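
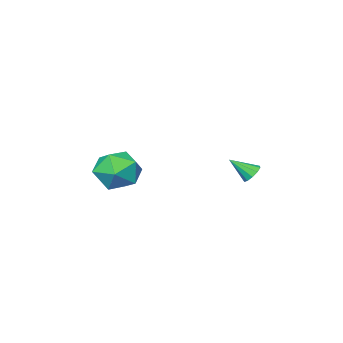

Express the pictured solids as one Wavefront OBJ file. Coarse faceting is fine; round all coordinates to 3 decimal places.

v -2.421 0.966 -0.57
v -2.055 0.911 -0.936
v -1.759 0.314 0.19
v -1.988 1.176 -0.767
v -2.086 1.361 -0.523
v -2.312 1.395 -0.297
v -2.58 1.265 -0.176
v -2.787 1.02 -0.205
v -2.854 0.755 -0.374
v -2.755 0.57 -0.617
v -2.529 0.536 -0.843
v -2.262 0.666 -0.965
v 1.792 -0.838 0.234
v 2.48 -0.369 0.96
v 3.1 -1.931 -0.3
v 3.788 -1.462 0.426
v 2.948 -2.084 0.783
v 2.14 -1.408 1.113
v 3.44 -0.892 -0.453
v 2.632 -0.216 -0.123
v 3.498 -0.402 0.535
v 3.195 -1.139 1.299
v 2.385 -1.161 -0.639
v 2.082 -1.898 0.125
f 2 1 4
f 2 4 3
f 4 1 5
f 4 5 3
f 5 1 6
f 5 6 3
f 6 1 7
f 6 7 3
f 7 1 8
f 7 8 3
f 8 1 9
f 8 9 3
f 9 1 10
f 9 10 3
f 10 1 11
f 10 11 3
f 11 1 12
f 11 12 3
f 12 1 2
f 12 2 3
f 13 24 18
f 13 18 14
f 13 14 20
f 13 20 23
f 13 23 24
f 14 18 22
f 18 24 17
f 24 23 15
f 23 20 19
f 20 14 21
f 16 22 17
f 16 17 15
f 16 15 19
f 16 19 21
f 16 21 22
f 17 22 18
f 15 17 24
f 19 15 23
f 21 19 20
f 22 21 14



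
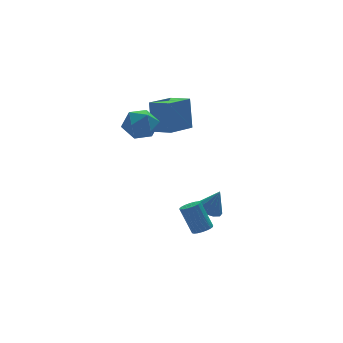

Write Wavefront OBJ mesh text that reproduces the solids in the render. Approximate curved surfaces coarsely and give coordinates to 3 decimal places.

v -0.911 2.885 1.818
v -0.777 3.472 3.547
v 0.609 3.701 1.423
v 0.743 4.288 3.152
v -0.303 1.892 2.108
v -0.169 2.479 3.837
v 1.217 2.708 1.713
v 1.351 3.295 3.442
v -2.851 2.073 3.011
v -2.099 2.709 3.177
v -1.821 0.831 3.103
v -1.069 1.467 3.269
v -1.774 1.335 3.964
v -2.411 2.103 3.907
v -1.509 1.437 2.373
v -2.146 2.205 2.316
v -1.27 2.316 2.783
v -1.434 2.253 3.766
v -2.486 1.287 2.514
v -2.65 1.224 3.497
v 0.208 -0.753 -3.454
v 0.74 -0.592 -3.389
v 0.365 0.074 -1.961
v -0.168 -0.087 -2.026
v 0.637 -0.398 -3.507
v 0.262 0.269 -2.079
v 0.449 -0.274 -3.614
v 0.074 0.392 -2.186
v 0.214 -0.245 -3.69
v -0.162 0.421 -2.262
v -0.023 -0.317 -3.718
v -0.399 0.349 -2.29
v -0.214 -0.475 -3.695
v -0.59 0.191 -2.267
v -0.322 -0.688 -3.624
v -0.698 -0.022 -2.196
v -0.325 -0.914 -3.519
v -0.7 -0.248 -2.091
v -0.222 -1.109 -3.401
v -0.597 -0.442 -1.973
v -0.034 -1.232 -3.294
v -0.409 -0.566 -1.866
v 0.202 -1.261 -3.218
v -0.174 -0.595 -1.79
v 0.439 -1.189 -3.19
v 0.063 -0.523 -1.762
v 0.63 -1.031 -3.213
v 0.254 -0.365 -1.785
v 0.738 -0.818 -3.284
v 0.362 -0.152 -1.856
v 1.768 1.922 -3.959
v 2.4 1.635 -4.269
v 2.312 1.738 -2.681
v 2.457 2.099 -4.226
v 2.251 2.496 -4.081
v 1.861 2.673 -3.89
v 1.435 2.563 -3.725
v 1.137 2.208 -3.649
v 1.08 1.744 -3.691
v 1.286 1.348 -3.836
v 1.676 1.17 -4.027
v 2.102 1.28 -4.193
f 2 4 1
f 5 2 1
f 1 4 3
f 3 5 1
f 2 8 4
f 6 2 5
f 6 8 2
f 4 8 3
f 7 5 3
f 3 8 7
f 7 6 5
f 8 6 7
f 9 20 14
f 9 14 10
f 9 10 16
f 9 16 19
f 9 19 20
f 10 14 18
f 14 20 13
f 20 19 11
f 19 16 15
f 16 10 17
f 12 18 13
f 12 13 11
f 12 11 15
f 12 15 17
f 12 17 18
f 13 18 14
f 11 13 20
f 15 11 19
f 17 15 16
f 18 17 10
f 22 21 25
f 22 25 23
f 23 25 26
f 23 26 24
f 25 21 27
f 25 27 26
f 26 27 28
f 26 28 24
f 27 21 29
f 27 29 28
f 28 29 30
f 28 30 24
f 29 21 31
f 29 31 30
f 30 31 32
f 30 32 24
f 31 21 33
f 31 33 32
f 32 33 34
f 32 34 24
f 33 21 35
f 33 35 34
f 34 35 36
f 34 36 24
f 35 21 37
f 35 37 36
f 36 37 38
f 36 38 24
f 37 21 39
f 37 39 38
f 38 39 40
f 38 40 24
f 39 21 41
f 39 41 40
f 40 41 42
f 40 42 24
f 41 21 43
f 41 43 42
f 42 43 44
f 42 44 24
f 43 21 45
f 43 45 44
f 44 45 46
f 44 46 24
f 45 21 47
f 45 47 46
f 46 47 48
f 46 48 24
f 47 21 49
f 47 49 48
f 48 49 50
f 48 50 24
f 49 21 22
f 49 22 50
f 50 22 23
f 50 23 24
f 52 51 54
f 52 54 53
f 54 51 55
f 54 55 53
f 55 51 56
f 55 56 53
f 56 51 57
f 56 57 53
f 57 51 58
f 57 58 53
f 58 51 59
f 58 59 53
f 59 51 60
f 59 60 53
f 60 51 61
f 60 61 53
f 61 51 62
f 61 62 53
f 62 51 52
f 62 52 53



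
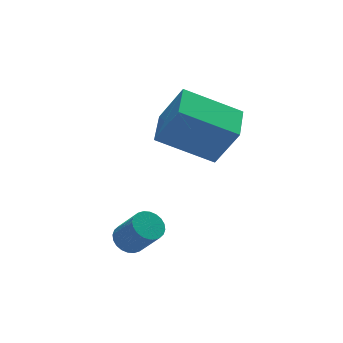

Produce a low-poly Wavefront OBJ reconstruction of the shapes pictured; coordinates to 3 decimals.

v -2.624 -1.586 0.31
v -2.292 -1.913 -0.018
v -1.964 -2.622 1.022
v -2.296 -2.294 1.35
v -2.149 -1.755 0.045
v -1.821 -2.464 1.084
v -2.078 -1.571 0.148
v -1.75 -2.28 1.187
v -2.09 -1.39 0.275
v -1.762 -2.098 1.315
v -2.183 -1.238 0.408
v -1.855 -1.946 1.448
v -2.344 -1.139 0.526
v -2.016 -1.847 1.566
v -2.547 -1.108 0.612
v -2.219 -1.816 1.651
v -2.762 -1.15 0.651
v -2.434 -1.858 1.69
v -2.956 -1.258 0.638
v -2.628 -1.967 1.678
v -3.099 -1.416 0.576
v -2.771 -2.125 1.615
v -3.17 -1.6 0.473
v -2.842 -2.309 1.512
v -3.158 -1.782 0.345
v -2.83 -2.49 1.385
v -3.065 -1.934 0.212
v -2.737 -2.642 1.252
v -2.904 -2.033 0.094
v -2.576 -2.741 1.134
v -2.701 -2.064 0.009
v -2.373 -2.772 1.048
v -2.486 -2.022 -0.03
v -2.158 -2.73 1.009
v -0.881 -0.033 3.346
v -0.321 -0.593 4.828
v -0.094 1.082 3.471
v 0.466 0.521 4.953
v 0.734 -1.061 2.347
v 1.294 -1.622 3.829
v 1.521 0.053 2.472
v 2.081 -0.507 3.954
f 2 1 5
f 2 5 3
f 3 5 6
f 3 6 4
f 5 1 7
f 5 7 6
f 6 7 8
f 6 8 4
f 7 1 9
f 7 9 8
f 8 9 10
f 8 10 4
f 9 1 11
f 9 11 10
f 10 11 12
f 10 12 4
f 11 1 13
f 11 13 12
f 12 13 14
f 12 14 4
f 13 1 15
f 13 15 14
f 14 15 16
f 14 16 4
f 15 1 17
f 15 17 16
f 16 17 18
f 16 18 4
f 17 1 19
f 17 19 18
f 18 19 20
f 18 20 4
f 19 1 21
f 19 21 20
f 20 21 22
f 20 22 4
f 21 1 23
f 21 23 22
f 22 23 24
f 22 24 4
f 23 1 25
f 23 25 24
f 24 25 26
f 24 26 4
f 25 1 27
f 25 27 26
f 26 27 28
f 26 28 4
f 27 1 29
f 27 29 28
f 28 29 30
f 28 30 4
f 29 1 31
f 29 31 30
f 30 31 32
f 30 32 4
f 31 1 33
f 31 33 32
f 32 33 34
f 32 34 4
f 33 1 2
f 33 2 34
f 34 2 3
f 34 3 4
f 36 38 35
f 39 36 35
f 35 38 37
f 37 39 35
f 36 42 38
f 40 36 39
f 40 42 36
f 38 42 37
f 41 39 37
f 37 42 41
f 41 40 39
f 42 40 41



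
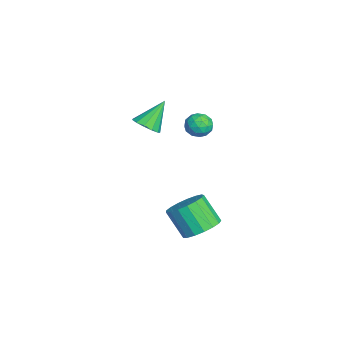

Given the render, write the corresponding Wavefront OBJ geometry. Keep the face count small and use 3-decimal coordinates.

v -1.962 0.789 0.108
v -1.231 1.03 0.284
v -2.598 1.731 1.452
v -1.396 1.328 -0.002
v -1.74 1.455 -0.254
v -2.156 1.37 -0.391
v -2.509 1.101 -0.369
v -2.689 0.732 -0.196
v -2.639 0.382 0.074
v -2.373 0.161 0.355
v -1.977 0.139 0.557
v -1.577 0.323 0.617
v -1.299 0.656 0.515
v -3.138 4.032 -0.291
v -2.533 3.923 -0.75
v -3.527 2.877 -0.53
v -2.922 2.768 -0.989
v -2.821 2.832 -0.231
v -2.581 3.546 -0.083
v -3.479 3.254 -1.197
v -3.239 3.968 -1.049
v -2.744 3.443 -1.31
v -2.337 3.182 -0.713
v -3.723 3.618 -0.567
v -3.316 3.357 0.03
v -2.802 4.079 -0.499
v -3.258 2.721 -0.781
v -3.199 2.759 -0.335
v -2.843 2.695 -0.605
v -2.83 3.857 -0.107
v -2.474 3.794 -0.378
v -2.643 3.152 -0.073
v -3.586 3.006 -0.902
v -3.23 2.943 -1.173
v -3.217 4.105 -0.675
v -2.861 4.041 -0.945
v -3.417 3.648 -1.207
v -2.57 3.733 -1.099
v -2.798 3.054 -1.239
v -3.126 3.339 -1.361
v -2.985 3.759 -1.274
v -2.331 3.58 -0.748
v -2.559 2.901 -0.889
v -2.5 2.938 -0.443
v -2.359 3.358 -0.356
v -2.454 3.297 -1.077
v -3.501 3.899 -0.391
v -3.729 3.22 -0.532
v -3.701 3.442 -0.924
v -3.56 3.862 -0.837
v -3.262 3.746 -0.041
v -3.49 3.067 -0.181
v -3.075 3.041 -0.006
v -2.934 3.461 0.081
v -3.606 3.503 -0.203
v 3.299 3.161 -3.551
v 4.015 2.451 -3.594
v 3.338 1.688 -2.271
v 2.621 2.399 -2.229
v 4.204 2.788 -3.303
v 3.526 2.025 -1.98
v 4.185 3.211 -3.069
v 3.507 2.448 -1.746
v 3.963 3.622 -2.945
v 3.285 2.859 -1.623
v 3.589 3.928 -2.961
v 2.911 3.165 -1.638
v 3.148 4.058 -3.111
v 2.471 3.295 -1.789
v 2.742 3.983 -3.363
v 2.065 3.22 -2.04
v 2.464 3.719 -3.657
v 1.786 2.957 -2.335
v 2.377 3.328 -3.928
v 1.699 2.566 -2.605
v 2.501 2.899 -4.112
v 1.823 2.136 -2.789
v 2.808 2.529 -4.167
v 2.13 1.767 -2.845
v 3.227 2.305 -4.082
v 2.549 1.542 -2.76
v 3.663 2.277 -3.875
v 2.985 1.514 -2.552
f 2 1 4
f 2 4 3
f 4 1 5
f 4 5 3
f 5 1 6
f 5 6 3
f 6 1 7
f 6 7 3
f 7 1 8
f 7 8 3
f 8 1 9
f 8 9 3
f 9 1 10
f 9 10 3
f 10 1 11
f 10 11 3
f 11 1 12
f 11 12 3
f 12 1 13
f 12 13 3
f 13 1 2
f 13 2 3
f 14 51 30
f 51 25 54
f 30 54 19
f 51 54 30
f 14 30 26
f 30 19 31
f 26 31 15
f 30 31 26
f 14 26 35
f 26 15 36
f 35 36 21
f 26 36 35
f 14 35 47
f 35 21 50
f 47 50 24
f 35 50 47
f 14 47 51
f 47 24 55
f 51 55 25
f 47 55 51
f 15 31 42
f 31 19 45
f 42 45 23
f 31 45 42
f 19 54 32
f 54 25 53
f 32 53 18
f 54 53 32
f 25 55 52
f 55 24 48
f 52 48 16
f 55 48 52
f 24 50 49
f 50 21 37
f 49 37 20
f 50 37 49
f 21 36 41
f 36 15 38
f 41 38 22
f 36 38 41
f 17 43 29
f 43 23 44
f 29 44 18
f 43 44 29
f 17 29 27
f 29 18 28
f 27 28 16
f 29 28 27
f 17 27 34
f 27 16 33
f 34 33 20
f 27 33 34
f 17 34 39
f 34 20 40
f 39 40 22
f 34 40 39
f 17 39 43
f 39 22 46
f 43 46 23
f 39 46 43
f 18 44 32
f 44 23 45
f 32 45 19
f 44 45 32
f 16 28 52
f 28 18 53
f 52 53 25
f 28 53 52
f 20 33 49
f 33 16 48
f 49 48 24
f 33 48 49
f 22 40 41
f 40 20 37
f 41 37 21
f 40 37 41
f 23 46 42
f 46 22 38
f 42 38 15
f 46 38 42
f 57 56 60
f 57 60 58
f 58 60 61
f 58 61 59
f 60 56 62
f 60 62 61
f 61 62 63
f 61 63 59
f 62 56 64
f 62 64 63
f 63 64 65
f 63 65 59
f 64 56 66
f 64 66 65
f 65 66 67
f 65 67 59
f 66 56 68
f 66 68 67
f 67 68 69
f 67 69 59
f 68 56 70
f 68 70 69
f 69 70 71
f 69 71 59
f 70 56 72
f 70 72 71
f 71 72 73
f 71 73 59
f 72 56 74
f 72 74 73
f 73 74 75
f 73 75 59
f 74 56 76
f 74 76 75
f 75 76 77
f 75 77 59
f 76 56 78
f 76 78 77
f 77 78 79
f 77 79 59
f 78 56 80
f 78 80 79
f 79 80 81
f 79 81 59
f 80 56 82
f 80 82 81
f 81 82 83
f 81 83 59
f 82 56 57
f 82 57 83
f 83 57 58
f 83 58 59



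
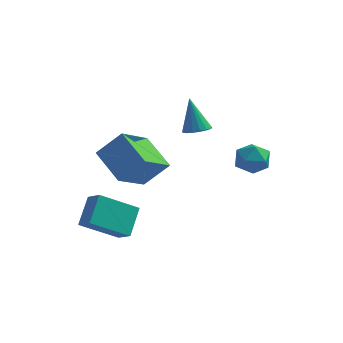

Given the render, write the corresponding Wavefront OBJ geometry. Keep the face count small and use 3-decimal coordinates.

v -2.846 -4.483 -0.4
v -4.07 -3.421 0.427
v -2.214 -2.953 -1.43
v -3.438 -1.891 -0.603
v -1.842 -4.169 0.683
v -3.066 -3.107 1.51
v -1.21 -2.639 -0.347
v -2.434 -1.577 0.48
v -0.58 -0.574 0.676
v 0.021 -0.627 0.859
v -1.02 -0.126 2.244
v -0.003 -0.34 0.771
v -0.158 -0.106 0.66
v -0.41 0.02 0.553
v -0.701 0.01 0.474
v -0.964 -0.133 0.442
v -1.139 -0.378 0.462
v -1.186 -0.668 0.532
v -1.094 -0.936 0.635
v -0.884 -1.121 0.747
v -0.605 -1.181 0.842
v -0.319 -1.102 0.9
v -0.094 -0.902 0.906
v -3.86 -5.148 -2.617
v -3.775 -4.023 -1.644
v -4.487 -4.663 -3.123
v -4.402 -3.538 -2.149
v -2.418 -4.362 -3.651
v -2.333 -3.237 -2.677
v -3.045 -3.877 -4.156
v -2.96 -2.752 -3.183
v 1.282 1.567 -1.105
v 2.102 1.325 -1.282
v 0.798 0.535 -1.938
v 1.618 0.293 -2.115
v 1.29 0.171 -1.315
v 1.589 0.809 -0.801
v 1.311 1.051 -2.419
v 1.61 1.689 -1.905
v 2.12 1.006 -2.094
v 2.106 0.462 -1.412
v 0.794 1.398 -1.808
v 0.78 0.854 -1.126
f 2 4 1
f 5 2 1
f 1 4 3
f 3 5 1
f 2 8 4
f 6 2 5
f 6 8 2
f 4 8 3
f 7 5 3
f 3 8 7
f 7 6 5
f 8 6 7
f 10 9 12
f 10 12 11
f 12 9 13
f 12 13 11
f 13 9 14
f 13 14 11
f 14 9 15
f 14 15 11
f 15 9 16
f 15 16 11
f 16 9 17
f 16 17 11
f 17 9 18
f 17 18 11
f 18 9 19
f 18 19 11
f 19 9 20
f 19 20 11
f 20 9 21
f 20 21 11
f 21 9 22
f 21 22 11
f 22 9 23
f 22 23 11
f 23 9 10
f 23 10 11
f 25 27 24
f 28 25 24
f 24 27 26
f 26 28 24
f 25 31 27
f 29 25 28
f 29 31 25
f 27 31 26
f 30 28 26
f 26 31 30
f 30 29 28
f 31 29 30
f 32 43 37
f 32 37 33
f 32 33 39
f 32 39 42
f 32 42 43
f 33 37 41
f 37 43 36
f 43 42 34
f 42 39 38
f 39 33 40
f 35 41 36
f 35 36 34
f 35 34 38
f 35 38 40
f 35 40 41
f 36 41 37
f 34 36 43
f 38 34 42
f 40 38 39
f 41 40 33



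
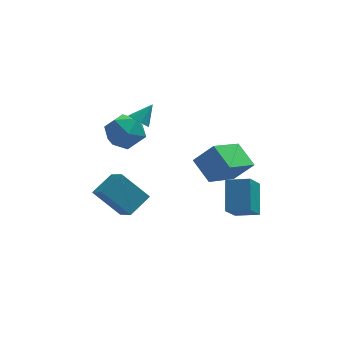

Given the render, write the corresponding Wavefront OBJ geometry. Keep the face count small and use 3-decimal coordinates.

v -4.57 -0.451 -2.218
v -3.567 0.367 -1.585
v -4.982 0.793 -3.171
v -3.98 1.611 -2.538
v -3.26 -1.031 -3.542
v -2.258 -0.213 -2.909
v -3.673 0.213 -4.495
v -2.67 1.031 -3.862
v -3.242 3.487 0.518
v -2.303 3.234 -0.127
v -4.097 1.926 -0.113
v -3.158 1.673 -0.758
v -3.101 1.607 0.405
v -2.573 2.572 0.796
v -3.827 2.588 -1.036
v -3.299 3.553 -0.645
v -2.665 2.678 -1.088
v -2.216 2.072 -0.197
v -4.184 3.088 -0.043
v -3.735 2.482 0.848
v 2.311 -2.411 -2.536
v 2.488 -1.021 -1.343
v 1.17 -2.003 -2.842
v 1.346 -0.613 -1.649
v 2.914 -1.547 -3.631
v 3.09 -0.157 -2.438
v 1.772 -1.139 -3.937
v 1.949 0.251 -2.744
v -2.624 1.471 1.417
v -2.323 1.77 0.979
v -1.896 1.949 2.243
v -2.68 2.017 1.151
v -3.004 1.944 1.479
v -3.106 1.594 1.771
v -2.925 1.172 1.856
v -2.568 0.925 1.684
v -2.244 0.998 1.356
v -2.143 1.348 1.064
v 1.607 -1.616 -0.815
v 0.25 -2.992 0.149
v 0.987 -0.49 -0.082
v -0.371 -1.866 0.882
v 2.551 -1.794 0.258
v 1.193 -3.17 1.222
v 1.93 -0.668 0.991
v 0.573 -2.044 1.955
f 2 4 1
f 5 2 1
f 1 4 3
f 3 5 1
f 2 8 4
f 6 2 5
f 6 8 2
f 4 8 3
f 7 5 3
f 3 8 7
f 7 6 5
f 8 6 7
f 9 20 14
f 9 14 10
f 9 10 16
f 9 16 19
f 9 19 20
f 10 14 18
f 14 20 13
f 20 19 11
f 19 16 15
f 16 10 17
f 12 18 13
f 12 13 11
f 12 11 15
f 12 15 17
f 12 17 18
f 13 18 14
f 11 13 20
f 15 11 19
f 17 15 16
f 18 17 10
f 22 24 21
f 25 22 21
f 21 24 23
f 23 25 21
f 22 28 24
f 26 22 25
f 26 28 22
f 24 28 23
f 27 25 23
f 23 28 27
f 27 26 25
f 28 26 27
f 30 29 32
f 30 32 31
f 32 29 33
f 32 33 31
f 33 29 34
f 33 34 31
f 34 29 35
f 34 35 31
f 35 29 36
f 35 36 31
f 36 29 37
f 36 37 31
f 37 29 38
f 37 38 31
f 38 29 30
f 38 30 31
f 40 42 39
f 43 40 39
f 39 42 41
f 41 43 39
f 40 46 42
f 44 40 43
f 44 46 40
f 42 46 41
f 45 43 41
f 41 46 45
f 45 44 43
f 46 44 45



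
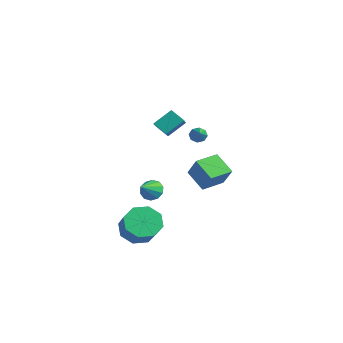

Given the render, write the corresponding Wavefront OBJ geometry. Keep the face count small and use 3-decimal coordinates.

v -2.149 0.103 -2.851
v -1.684 0.573 -2.518
v -1.631 -0.963 -2.069
v -2.071 0.562 -2.276
v -2.488 0.377 -2.253
v -2.776 0.086 -2.458
v -2.824 -0.197 -2.814
v -2.614 -0.366 -3.183
v -2.227 -0.356 -3.426
v -1.809 -0.17 -3.449
v -1.522 0.12 -3.243
v -1.474 0.404 -2.888
v 1.793 -3.248 -3.136
v 2.277 -3.875 -3.886
v 3.55 -4.319 -2.693
v 3.067 -3.692 -1.944
v 2.56 -3.09 -3.895
v 3.833 -3.534 -2.703
v 2.394 -2.398 -3.46
v 3.667 -2.842 -2.268
v 1.876 -2.204 -2.836
v 3.149 -2.647 -1.643
v 1.31 -2.621 -2.387
v 2.583 -3.065 -1.194
v 1.027 -3.406 -2.377
v 2.3 -3.85 -1.185
v 1.193 -4.098 -2.812
v 2.466 -4.542 -1.62
v 1.711 -4.293 -3.437
v 2.984 -4.736 -2.244
v -0.901 -0.555 2.994
v -0.716 0.492 3.842
v -2.069 0.321 2.165
v -1.885 1.369 3.012
v -0.195 -0.189 2.388
v -0.011 0.859 3.235
v -1.364 0.688 1.558
v -1.179 1.735 2.406
v 2.892 -0.165 3.489
v 3.209 0.005 3.142
v 4.488 -1.135 4.471
v 3.173 0.245 3.437
v 2.973 0.245 3.763
v 2.725 0.005 3.928
v 2.575 -0.335 3.836
v 2.611 -0.575 3.541
v 2.811 -0.575 3.215
v 3.059 -0.335 3.049
v -2.367 2.645 -2.21
v -1.486 2.63 -0.946
v -2.488 4.147 -2.108
v -1.607 4.132 -0.844
v -1.093 2.808 -3.096
v -0.212 2.793 -1.832
v -1.214 4.31 -2.994
v -0.333 4.295 -1.73
f 2 1 4
f 2 4 3
f 4 1 5
f 4 5 3
f 5 1 6
f 5 6 3
f 6 1 7
f 6 7 3
f 7 1 8
f 7 8 3
f 8 1 9
f 8 9 3
f 9 1 10
f 9 10 3
f 10 1 11
f 10 11 3
f 11 1 12
f 11 12 3
f 12 1 2
f 12 2 3
f 14 13 17
f 14 17 15
f 15 17 18
f 15 18 16
f 17 13 19
f 17 19 18
f 18 19 20
f 18 20 16
f 19 13 21
f 19 21 20
f 20 21 22
f 20 22 16
f 21 13 23
f 21 23 22
f 22 23 24
f 22 24 16
f 23 13 25
f 23 25 24
f 24 25 26
f 24 26 16
f 25 13 27
f 25 27 26
f 26 27 28
f 26 28 16
f 27 13 29
f 27 29 28
f 28 29 30
f 28 30 16
f 29 13 14
f 29 14 30
f 30 14 15
f 30 15 16
f 32 34 31
f 35 32 31
f 31 34 33
f 33 35 31
f 32 38 34
f 36 32 35
f 36 38 32
f 34 38 33
f 37 35 33
f 33 38 37
f 37 36 35
f 38 36 37
f 40 39 42
f 40 42 41
f 42 39 43
f 42 43 41
f 43 39 44
f 43 44 41
f 44 39 45
f 44 45 41
f 45 39 46
f 45 46 41
f 46 39 47
f 46 47 41
f 47 39 48
f 47 48 41
f 48 39 40
f 48 40 41
f 50 52 49
f 53 50 49
f 49 52 51
f 51 53 49
f 50 56 52
f 54 50 53
f 54 56 50
f 52 56 51
f 55 53 51
f 51 56 55
f 55 54 53
f 56 54 55



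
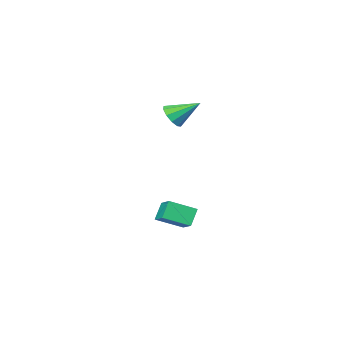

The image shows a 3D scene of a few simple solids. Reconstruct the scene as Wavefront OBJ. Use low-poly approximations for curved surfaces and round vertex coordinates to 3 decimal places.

v -2.328 0.606 -3.103
v -2.025 1.701 -2.559
v -3.55 1.239 -3.698
v -3.247 2.335 -3.155
v -1.753 0.885 -3.985
v -1.45 1.981 -3.442
v -2.975 1.519 -4.581
v -2.672 2.614 -4.037
v -2.969 0.586 2.506
v -2.53 1.195 2.385
v -3.971 1.494 3.434
v -2.855 1.181 2.047
v -3.224 0.94 1.884
v -3.495 0.564 1.959
v -3.565 0.196 2.243
v -3.407 -0.022 2.627
v -3.082 -0.009 2.966
v -2.713 0.233 3.129
v -2.442 0.609 3.054
v -2.372 0.976 2.77
f 2 4 1
f 5 2 1
f 1 4 3
f 3 5 1
f 2 8 4
f 6 2 5
f 6 8 2
f 4 8 3
f 7 5 3
f 3 8 7
f 7 6 5
f 8 6 7
f 10 9 12
f 10 12 11
f 12 9 13
f 12 13 11
f 13 9 14
f 13 14 11
f 14 9 15
f 14 15 11
f 15 9 16
f 15 16 11
f 16 9 17
f 16 17 11
f 17 9 18
f 17 18 11
f 18 9 19
f 18 19 11
f 19 9 20
f 19 20 11
f 20 9 10
f 20 10 11



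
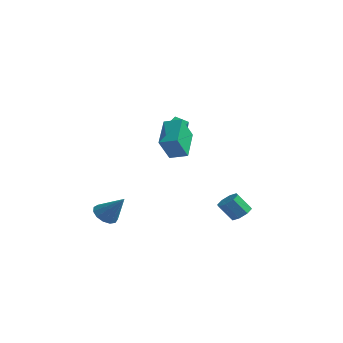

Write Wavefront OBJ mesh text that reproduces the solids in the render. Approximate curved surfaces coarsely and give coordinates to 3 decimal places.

v -3.131 -4.024 -2.58
v -2.523 -3.894 -3.115
v -1.969 -3.776 -1.2
v -2.712 -3.481 -3.03
v -3.035 -3.241 -2.802
v -3.387 -3.249 -2.503
v -3.658 -3.504 -2.229
v -3.762 -3.923 -2.066
v -3.665 -4.375 -2.066
v -3.399 -4.716 -2.229
v -3.047 -4.837 -2.503
v -2.722 -4.7 -2.802
v -2.527 -4.348 -3.03
v 1.275 -3.878 2.682
v 1.253 -4.746 4.026
v 0.424 -2.416 3.612
v 0.403 -3.284 4.956
v 2.217 -3.496 2.944
v 2.196 -4.364 4.288
v 1.367 -2.034 3.874
v 1.345 -2.902 5.218
v 1.204 2.591 -3.548
v 1.745 2.835 -3.106
v 1.096 2.393 -2.069
v 0.556 2.149 -2.512
v 1.343 3.224 -3.191
v 0.694 2.782 -2.155
v 0.859 3.243 -3.486
v 0.211 2.801 -2.45
v 0.578 2.879 -3.817
v -0.071 2.437 -2.781
v 0.664 2.347 -3.991
v 0.015 1.905 -2.954
v 1.066 1.958 -3.905
v 0.417 1.516 -2.869
v 1.549 1.939 -3.61
v 0.901 1.497 -2.574
v 1.831 2.303 -3.279
v 1.182 1.861 -2.243
v -0.876 -2.028 2.627
v -0.967 -0.846 3.206
v -0.099 -1.83 2.343
v -0.19 -0.647 2.923
v -0.15 -2.713 4.137
v -0.241 -1.53 4.717
v 0.627 -2.514 3.854
v 0.536 -1.332 4.433
f 2 1 4
f 2 4 3
f 4 1 5
f 4 5 3
f 5 1 6
f 5 6 3
f 6 1 7
f 6 7 3
f 7 1 8
f 7 8 3
f 8 1 9
f 8 9 3
f 9 1 10
f 9 10 3
f 10 1 11
f 10 11 3
f 11 1 12
f 11 12 3
f 12 1 13
f 12 13 3
f 13 1 2
f 13 2 3
f 15 17 14
f 18 15 14
f 14 17 16
f 16 18 14
f 15 21 17
f 19 15 18
f 19 21 15
f 17 21 16
f 20 18 16
f 16 21 20
f 20 19 18
f 21 19 20
f 23 22 26
f 23 26 24
f 24 26 27
f 24 27 25
f 26 22 28
f 26 28 27
f 27 28 29
f 27 29 25
f 28 22 30
f 28 30 29
f 29 30 31
f 29 31 25
f 30 22 32
f 30 32 31
f 31 32 33
f 31 33 25
f 32 22 34
f 32 34 33
f 33 34 35
f 33 35 25
f 34 22 36
f 34 36 35
f 35 36 37
f 35 37 25
f 36 22 38
f 36 38 37
f 37 38 39
f 37 39 25
f 38 22 23
f 38 23 39
f 39 23 24
f 39 24 25
f 41 43 40
f 44 41 40
f 40 43 42
f 42 44 40
f 41 47 43
f 45 41 44
f 45 47 41
f 43 47 42
f 46 44 42
f 42 47 46
f 46 45 44
f 47 45 46



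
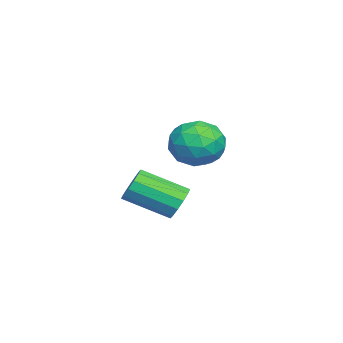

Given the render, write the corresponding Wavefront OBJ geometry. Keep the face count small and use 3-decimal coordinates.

v 2.402 0.634 -2.367
v 2.932 0.521 -2.646
v 3.008 -0.887 -1.933
v 2.478 -0.774 -1.653
v 3.01 0.675 -2.349
v 3.086 -0.732 -1.636
v 2.895 0.817 -2.058
v 2.971 -0.591 -1.345
v 2.624 0.9 -1.865
v 2.7 -0.508 -1.151
v 2.282 0.899 -1.831
v 2.358 -0.509 -1.117
v 1.978 0.814 -1.967
v 2.054 -0.594 -1.254
v 1.809 0.671 -2.23
v 1.885 -0.737 -1.517
v 1.828 0.517 -2.537
v 1.904 -0.891 -1.823
v 2.03 0.4 -2.789
v 2.105 -1.008 -2.076
v 2.349 0.357 -2.908
v 2.425 -1.051 -2.194
v 2.686 0.402 -2.854
v 2.762 -1.006 -2.141
v -0.74 1.287 -1.632
v -0.143 0.888 -1
v -1.817 0.232 -1.28
v -1.22 -0.167 -0.648
v -1.588 0.7 -0.478
v -0.922 1.352 -0.695
v -1.038 -0.232 -1.585
v -0.372 0.42 -1.802
v -0.327 -0.051 -0.971
v -0.667 0.525 -0.286
v -1.293 0.595 -1.994
v -1.633 1.171 -1.309
v -0.347 1.18 -1.347
v -1.613 -0.06 -0.933
v -1.83 0.45 -0.833
v -1.479 0.215 -0.461
v -0.805 1.453 -1.168
v -0.454 1.218 -0.796
v -1.303 1.108 -0.489
v -1.506 -0.098 -1.484
v -1.155 -0.333 -1.112
v -0.481 0.905 -1.819
v -0.13 0.67 -1.447
v -0.657 0.012 -1.791
v -0.104 0.394 -0.958
v -0.737 -0.226 -0.751
v -0.63 -0.264 -1.302
v -0.239 0.119 -1.43
v -0.304 0.732 -0.556
v -0.937 0.112 -0.349
v -1.153 0.622 -0.249
v -0.762 1.005 -0.377
v -0.412 0.181 -0.539
v -1.023 1.008 -1.931
v -1.656 0.388 -1.724
v -1.198 0.115 -1.903
v -0.807 0.498 -2.031
v -1.223 1.346 -1.529
v -1.856 0.726 -1.322
v -1.721 1.001 -0.85
v -1.33 1.384 -0.978
v -1.548 0.939 -1.741
f 2 1 5
f 2 5 3
f 3 5 6
f 3 6 4
f 5 1 7
f 5 7 6
f 6 7 8
f 6 8 4
f 7 1 9
f 7 9 8
f 8 9 10
f 8 10 4
f 9 1 11
f 9 11 10
f 10 11 12
f 10 12 4
f 11 1 13
f 11 13 12
f 12 13 14
f 12 14 4
f 13 1 15
f 13 15 14
f 14 15 16
f 14 16 4
f 15 1 17
f 15 17 16
f 16 17 18
f 16 18 4
f 17 1 19
f 17 19 18
f 18 19 20
f 18 20 4
f 19 1 21
f 19 21 20
f 20 21 22
f 20 22 4
f 21 1 23
f 21 23 22
f 22 23 24
f 22 24 4
f 23 1 2
f 23 2 24
f 24 2 3
f 24 3 4
f 25 62 41
f 62 36 65
f 41 65 30
f 62 65 41
f 25 41 37
f 41 30 42
f 37 42 26
f 41 42 37
f 25 37 46
f 37 26 47
f 46 47 32
f 37 47 46
f 25 46 58
f 46 32 61
f 58 61 35
f 46 61 58
f 25 58 62
f 58 35 66
f 62 66 36
f 58 66 62
f 26 42 53
f 42 30 56
f 53 56 34
f 42 56 53
f 30 65 43
f 65 36 64
f 43 64 29
f 65 64 43
f 36 66 63
f 66 35 59
f 63 59 27
f 66 59 63
f 35 61 60
f 61 32 48
f 60 48 31
f 61 48 60
f 32 47 52
f 47 26 49
f 52 49 33
f 47 49 52
f 28 54 40
f 54 34 55
f 40 55 29
f 54 55 40
f 28 40 38
f 40 29 39
f 38 39 27
f 40 39 38
f 28 38 45
f 38 27 44
f 45 44 31
f 38 44 45
f 28 45 50
f 45 31 51
f 50 51 33
f 45 51 50
f 28 50 54
f 50 33 57
f 54 57 34
f 50 57 54
f 29 55 43
f 55 34 56
f 43 56 30
f 55 56 43
f 27 39 63
f 39 29 64
f 63 64 36
f 39 64 63
f 31 44 60
f 44 27 59
f 60 59 35
f 44 59 60
f 33 51 52
f 51 31 48
f 52 48 32
f 51 48 52
f 34 57 53
f 57 33 49
f 53 49 26
f 57 49 53



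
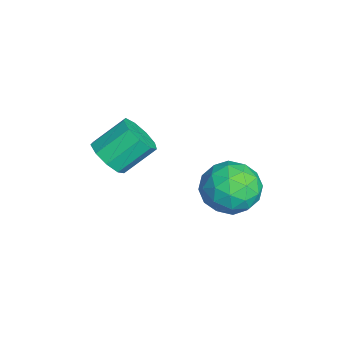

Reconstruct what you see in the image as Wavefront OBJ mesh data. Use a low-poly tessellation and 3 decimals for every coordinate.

v 0.155 -2.209 1.084
v 0.541 -2.592 1.671
v 0.252 -1.513 2.563
v -0.135 -1.131 1.976
v 0.889 -2.271 1.396
v 0.599 -1.192 2.289
v 0.893 -1.921 0.975
v 0.604 -0.842 1.867
v 0.552 -1.707 0.605
v 0.262 -0.628 1.497
v 0.025 -1.727 0.459
v -0.265 -0.648 1.351
v -0.441 -1.973 0.605
v -0.731 -0.895 1.498
v -0.629 -2.33 0.975
v -0.918 -1.251 1.868
v -0.449 -2.63 1.396
v -0.739 -1.551 2.289
v 0.013 -2.734 1.671
v -0.277 -1.655 2.564
v 1.149 2.157 0.092
v 2.205 2.079 -0.081
v 1.295 1.101 1.461
v 2.351 1.023 1.288
v 1.93 1.95 1.627
v 1.84 2.602 0.781
v 1.66 0.578 0.599
v 1.57 1.23 -0.247
v 2.52 1.103 0.232
v 2.687 1.951 0.868
v 0.813 1.229 0.512
v 0.98 2.077 1.148
v 1.664 2.21 -0.115
v 1.836 0.97 1.495
v 1.589 1.514 1.694
v 2.209 1.468 1.593
v 1.45 2.518 0.392
v 2.07 2.472 0.29
v 1.909 2.396 1.294
v 1.43 0.708 1.09
v 2.05 0.662 0.988
v 1.291 1.712 -0.213
v 1.911 1.666 -0.314
v 1.591 0.784 0.086
v 2.47 1.591 -0.032
v 2.556 0.97 0.773
v 2.15 0.709 0.368
v 2.097 1.092 -0.13
v 2.568 2.089 0.341
v 2.654 1.469 1.146
v 2.407 2.013 1.345
v 2.354 2.397 0.848
v 2.754 1.516 0.525
v 0.846 1.711 0.234
v 0.932 1.091 1.039
v 1.146 0.783 0.532
v 1.093 1.167 0.035
v 0.944 2.21 0.607
v 1.03 1.589 1.412
v 1.403 2.088 1.51
v 1.35 2.471 1.012
v 0.746 1.664 0.855
f 2 1 5
f 2 5 3
f 3 5 6
f 3 6 4
f 5 1 7
f 5 7 6
f 6 7 8
f 6 8 4
f 7 1 9
f 7 9 8
f 8 9 10
f 8 10 4
f 9 1 11
f 9 11 10
f 10 11 12
f 10 12 4
f 11 1 13
f 11 13 12
f 12 13 14
f 12 14 4
f 13 1 15
f 13 15 14
f 14 15 16
f 14 16 4
f 15 1 17
f 15 17 16
f 16 17 18
f 16 18 4
f 17 1 19
f 17 19 18
f 18 19 20
f 18 20 4
f 19 1 2
f 19 2 20
f 20 2 3
f 20 3 4
f 21 58 37
f 58 32 61
f 37 61 26
f 58 61 37
f 21 37 33
f 37 26 38
f 33 38 22
f 37 38 33
f 21 33 42
f 33 22 43
f 42 43 28
f 33 43 42
f 21 42 54
f 42 28 57
f 54 57 31
f 42 57 54
f 21 54 58
f 54 31 62
f 58 62 32
f 54 62 58
f 22 38 49
f 38 26 52
f 49 52 30
f 38 52 49
f 26 61 39
f 61 32 60
f 39 60 25
f 61 60 39
f 32 62 59
f 62 31 55
f 59 55 23
f 62 55 59
f 31 57 56
f 57 28 44
f 56 44 27
f 57 44 56
f 28 43 48
f 43 22 45
f 48 45 29
f 43 45 48
f 24 50 36
f 50 30 51
f 36 51 25
f 50 51 36
f 24 36 34
f 36 25 35
f 34 35 23
f 36 35 34
f 24 34 41
f 34 23 40
f 41 40 27
f 34 40 41
f 24 41 46
f 41 27 47
f 46 47 29
f 41 47 46
f 24 46 50
f 46 29 53
f 50 53 30
f 46 53 50
f 25 51 39
f 51 30 52
f 39 52 26
f 51 52 39
f 23 35 59
f 35 25 60
f 59 60 32
f 35 60 59
f 27 40 56
f 40 23 55
f 56 55 31
f 40 55 56
f 29 47 48
f 47 27 44
f 48 44 28
f 47 44 48
f 30 53 49
f 53 29 45
f 49 45 22
f 53 45 49



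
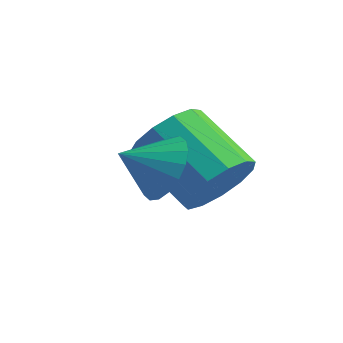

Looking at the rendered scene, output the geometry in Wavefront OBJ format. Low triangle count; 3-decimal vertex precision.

v -0.31 0.269 -0.65
v 0.288 -0.466 -0.858
v -1.05 -0.509 -0.03
v 0.445 -0.318 -0.484
v 0.452 -0.053 -0.144
v 0.309 0.276 0.097
v 0.043 0.603 0.189
v -0.293 0.864 0.116
v -0.632 1.007 -0.11
v -0.908 1.004 -0.442
v -1.065 0.855 -0.816
v -1.072 0.59 -1.157
v -0.929 0.262 -1.397
v -0.662 -0.065 -1.49
v -0.327 -0.326 -1.416
v 0.013 -0.469 -1.191
v 0.104 1.979 -1.954
v 0.558 1.601 -1.05
v -1.209 1.984 -0.002
v -1.664 2.361 -0.906
v 0.678 2.198 -1.066
v -1.09 2.58 -0.018
v 0.615 2.725 -1.364
v -1.152 3.107 -0.316
v 0.39 3.015 -1.849
v -1.377 3.397 -0.801
v 0.074 2.976 -2.368
v -1.693 3.358 -1.32
v -0.233 2.621 -2.755
v -2 3.003 -1.707
v -0.432 2.061 -2.888
v -2.2 2.444 -1.84
v -0.462 1.476 -2.724
v -2.229 1.858 -1.676
v -0.312 1.05 -2.316
v -2.079 1.432 -1.268
v -0.03 0.919 -1.793
v -1.797 1.302 -0.745
v 0.294 1.125 -1.321
v -1.473 1.507 -0.273
f 2 1 4
f 2 4 3
f 4 1 5
f 4 5 3
f 5 1 6
f 5 6 3
f 6 1 7
f 6 7 3
f 7 1 8
f 7 8 3
f 8 1 9
f 8 9 3
f 9 1 10
f 9 10 3
f 10 1 11
f 10 11 3
f 11 1 12
f 11 12 3
f 12 1 13
f 12 13 3
f 13 1 14
f 13 14 3
f 14 1 15
f 14 15 3
f 15 1 16
f 15 16 3
f 16 1 2
f 16 2 3
f 18 17 21
f 18 21 19
f 19 21 22
f 19 22 20
f 21 17 23
f 21 23 22
f 22 23 24
f 22 24 20
f 23 17 25
f 23 25 24
f 24 25 26
f 24 26 20
f 25 17 27
f 25 27 26
f 26 27 28
f 26 28 20
f 27 17 29
f 27 29 28
f 28 29 30
f 28 30 20
f 29 17 31
f 29 31 30
f 30 31 32
f 30 32 20
f 31 17 33
f 31 33 32
f 32 33 34
f 32 34 20
f 33 17 35
f 33 35 34
f 34 35 36
f 34 36 20
f 35 17 37
f 35 37 36
f 36 37 38
f 36 38 20
f 37 17 39
f 37 39 38
f 38 39 40
f 38 40 20
f 39 17 18
f 39 18 40
f 40 18 19
f 40 19 20



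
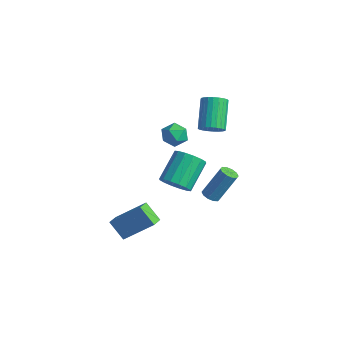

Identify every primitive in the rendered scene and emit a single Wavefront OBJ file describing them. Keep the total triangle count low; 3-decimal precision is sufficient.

v 0.304 2.086 -1.22
v 0.79 1.875 -1.236
v 1.222 2.743 0.444
v 0.736 2.954 0.46
v 0.8 2.164 -1.388
v 1.233 3.033 0.292
v 0.621 2.424 -1.477
v 1.054 3.293 0.203
v 0.321 2.554 -1.467
v 0.753 3.423 0.213
v 0.014 2.506 -1.363
v 0.446 3.375 0.317
v -0.182 2.297 -1.204
v 0.25 3.165 0.476
v -0.193 2.007 -1.052
v 0.24 2.876 0.628
v -0.014 1.747 -0.963
v 0.419 2.616 0.717
v 0.287 1.617 -0.973
v 0.719 2.486 0.707
v 0.594 1.665 -1.077
v 1.026 2.534 0.603
v -1.101 3.26 2.598
v -0.75 2.906 3.118
v -1.749 3.886 4.461
v -2.099 4.24 3.942
v -0.582 3.128 3.08
v -1.581 4.108 4.423
v -0.493 3.37 2.969
v -1.492 4.351 4.312
v -0.497 3.596 2.802
v -1.496 4.576 4.145
v -0.593 3.77 2.603
v -1.592 4.751 3.947
v -0.766 3.867 2.404
v -1.765 4.847 3.747
v -0.99 3.871 2.235
v -1.989 4.852 3.578
v -1.23 3.782 2.12
v -2.229 4.763 3.464
v -1.451 3.614 2.079
v -2.45 4.594 3.422
v -1.619 3.392 2.117
v -2.618 4.372 3.46
v -1.708 3.149 2.228
v -2.707 4.13 3.571
v -1.704 2.924 2.395
v -2.703 3.904 3.738
v -1.608 2.749 2.593
v -2.607 3.73 3.937
v -1.435 2.653 2.793
v -2.434 3.633 4.136
v -1.211 2.648 2.962
v -2.21 3.629 4.305
v -0.971 2.737 3.076
v -1.97 3.718 4.42
v -0.41 0.328 0.031
v 0.417 0.678 -0.02
v -0.103 2.083 1.197
v -0.93 1.732 1.249
v 0.177 0.885 -0.361
v -0.343 2.29 0.856
v -0.22 0.943 -0.597
v -0.74 2.348 0.62
v -0.669 0.836 -0.665
v -1.189 2.24 0.552
v -1.048 0.592 -0.546
v -1.568 1.997 0.671
v -1.256 0.278 -0.273
v -1.776 1.682 0.945
v -1.237 -0.023 0.083
v -1.757 1.382 1.3
v -0.997 -0.23 0.424
v -1.517 1.175 1.641
v -0.6 -0.288 0.66
v -1.12 1.117 1.877
v -0.151 -0.18 0.728
v -0.671 1.224 1.945
v 0.228 0.063 0.609
v -0.292 1.468 1.826
v 0.436 0.378 0.335
v -0.084 1.782 1.553
v -0.624 -3.654 -1.04
v 0.505 -2.579 0.291
v -1.019 -2.979 -1.251
v 0.11 -1.904 0.08
v 0.23 -3.436 -1.94
v 1.359 -2.361 -0.609
v -0.165 -2.761 -2.151
v 0.964 -1.686 -0.82
v -1.497 1.89 3.031
v -1.026 1.403 3.433
v -1.974 0.897 2.387
v -1.503 0.41 2.789
v -2.1 0.772 3.155
v -1.805 1.386 3.553
v -1.195 0.914 2.267
v -0.9 1.528 2.665
v -0.839 0.799 2.961
v -1.398 0.712 3.51
v -1.602 1.588 2.31
v -2.161 1.501 2.859
f 2 1 5
f 2 5 3
f 3 5 6
f 3 6 4
f 5 1 7
f 5 7 6
f 6 7 8
f 6 8 4
f 7 1 9
f 7 9 8
f 8 9 10
f 8 10 4
f 9 1 11
f 9 11 10
f 10 11 12
f 10 12 4
f 11 1 13
f 11 13 12
f 12 13 14
f 12 14 4
f 13 1 15
f 13 15 14
f 14 15 16
f 14 16 4
f 15 1 17
f 15 17 16
f 16 17 18
f 16 18 4
f 17 1 19
f 17 19 18
f 18 19 20
f 18 20 4
f 19 1 21
f 19 21 20
f 20 21 22
f 20 22 4
f 21 1 2
f 21 2 22
f 22 2 3
f 22 3 4
f 24 23 27
f 24 27 25
f 25 27 28
f 25 28 26
f 27 23 29
f 27 29 28
f 28 29 30
f 28 30 26
f 29 23 31
f 29 31 30
f 30 31 32
f 30 32 26
f 31 23 33
f 31 33 32
f 32 33 34
f 32 34 26
f 33 23 35
f 33 35 34
f 34 35 36
f 34 36 26
f 35 23 37
f 35 37 36
f 36 37 38
f 36 38 26
f 37 23 39
f 37 39 38
f 38 39 40
f 38 40 26
f 39 23 41
f 39 41 40
f 40 41 42
f 40 42 26
f 41 23 43
f 41 43 42
f 42 43 44
f 42 44 26
f 43 23 45
f 43 45 44
f 44 45 46
f 44 46 26
f 45 23 47
f 45 47 46
f 46 47 48
f 46 48 26
f 47 23 49
f 47 49 48
f 48 49 50
f 48 50 26
f 49 23 51
f 49 51 50
f 50 51 52
f 50 52 26
f 51 23 53
f 51 53 52
f 52 53 54
f 52 54 26
f 53 23 55
f 53 55 54
f 54 55 56
f 54 56 26
f 55 23 24
f 55 24 56
f 56 24 25
f 56 25 26
f 58 57 61
f 58 61 59
f 59 61 62
f 59 62 60
f 61 57 63
f 61 63 62
f 62 63 64
f 62 64 60
f 63 57 65
f 63 65 64
f 64 65 66
f 64 66 60
f 65 57 67
f 65 67 66
f 66 67 68
f 66 68 60
f 67 57 69
f 67 69 68
f 68 69 70
f 68 70 60
f 69 57 71
f 69 71 70
f 70 71 72
f 70 72 60
f 71 57 73
f 71 73 72
f 72 73 74
f 72 74 60
f 73 57 75
f 73 75 74
f 74 75 76
f 74 76 60
f 75 57 77
f 75 77 76
f 76 77 78
f 76 78 60
f 77 57 79
f 77 79 78
f 78 79 80
f 78 80 60
f 79 57 81
f 79 81 80
f 80 81 82
f 80 82 60
f 81 57 58
f 81 58 82
f 82 58 59
f 82 59 60
f 84 86 83
f 87 84 83
f 83 86 85
f 85 87 83
f 84 90 86
f 88 84 87
f 88 90 84
f 86 90 85
f 89 87 85
f 85 90 89
f 89 88 87
f 90 88 89
f 91 102 96
f 91 96 92
f 91 92 98
f 91 98 101
f 91 101 102
f 92 96 100
f 96 102 95
f 102 101 93
f 101 98 97
f 98 92 99
f 94 100 95
f 94 95 93
f 94 93 97
f 94 97 99
f 94 99 100
f 95 100 96
f 93 95 102
f 97 93 101
f 99 97 98
f 100 99 92



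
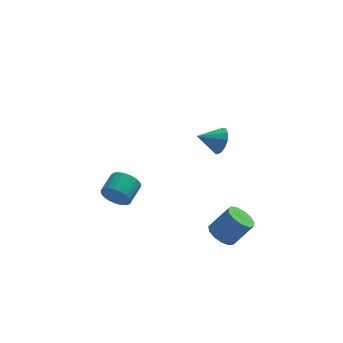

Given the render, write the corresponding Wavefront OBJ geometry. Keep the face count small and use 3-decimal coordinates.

v -2.828 3.297 -3.907
v -2.31 3.255 -4.58
v -1.714 4.28 -4.186
v -2.232 4.323 -3.513
v -2.574 3.455 -4.703
v -1.978 4.481 -4.309
v -2.882 3.628 -4.688
v -2.286 4.654 -4.294
v -3.18 3.744 -4.538
v -2.584 4.77 -4.144
v -3.418 3.783 -4.28
v -2.822 4.809 -3.885
v -3.553 3.738 -3.956
v -2.957 4.763 -3.562
v -3.564 3.616 -3.625
v -2.967 4.642 -3.23
v -3.447 3.439 -3.342
v -2.851 4.465 -2.948
v -3.223 3.238 -3.157
v -2.627 4.264 -2.762
v -2.931 3.047 -3.101
v -2.334 4.073 -2.707
v -2.621 2.899 -3.185
v -2.025 3.925 -2.791
v -2.347 2.82 -3.394
v -1.751 3.846 -3
v -2.156 2.824 -3.691
v -1.56 3.849 -3.297
v -2.081 2.909 -4.026
v -1.485 3.935 -3.632
v -2.136 3.061 -4.34
v -1.54 4.087 -3.946
v 2.166 -0.234 -4.28
v 2.817 -0.27 -4.778
v 3.784 -0.202 -3.517
v 3.134 -0.166 -3.02
v 2.718 0.179 -4.725
v 3.685 0.246 -3.465
v 2.443 0.496 -4.532
v 3.411 0.563 -3.272
v 2.081 0.581 -4.258
v 3.048 0.649 -2.998
v 1.746 0.408 -3.992
v 2.713 0.476 -2.731
v 1.544 0.031 -3.817
v 2.511 0.099 -2.556
v 1.54 -0.43 -3.789
v 2.507 -0.362 -2.529
v 1.735 -0.829 -3.917
v 2.702 -0.761 -2.657
v 2.067 -1.039 -4.16
v 3.034 -0.971 -2.9
v 2.43 -0.993 -4.442
v 3.397 -0.926 -3.182
v 2.71 -0.706 -4.672
v 3.677 -0.639 -3.412
v 2.035 -0.205 2.809
v 2.33 0.066 3.49
v 0.905 -0.335 3.351
v 2.183 0.421 3.267
v 1.988 0.578 2.899
v 1.809 0.486 2.502
v 1.701 0.175 2.203
v 1.699 -0.257 2.096
v 1.804 -0.673 2.216
v 1.983 -0.94 2.524
v 2.178 -0.974 2.923
v 2.327 -0.764 3.285
v 2.384 -0.376 3.497
f 2 1 5
f 2 5 3
f 3 5 6
f 3 6 4
f 5 1 7
f 5 7 6
f 6 7 8
f 6 8 4
f 7 1 9
f 7 9 8
f 8 9 10
f 8 10 4
f 9 1 11
f 9 11 10
f 10 11 12
f 10 12 4
f 11 1 13
f 11 13 12
f 12 13 14
f 12 14 4
f 13 1 15
f 13 15 14
f 14 15 16
f 14 16 4
f 15 1 17
f 15 17 16
f 16 17 18
f 16 18 4
f 17 1 19
f 17 19 18
f 18 19 20
f 18 20 4
f 19 1 21
f 19 21 20
f 20 21 22
f 20 22 4
f 21 1 23
f 21 23 22
f 22 23 24
f 22 24 4
f 23 1 25
f 23 25 24
f 24 25 26
f 24 26 4
f 25 1 27
f 25 27 26
f 26 27 28
f 26 28 4
f 27 1 29
f 27 29 28
f 28 29 30
f 28 30 4
f 29 1 31
f 29 31 30
f 30 31 32
f 30 32 4
f 31 1 2
f 31 2 32
f 32 2 3
f 32 3 4
f 34 33 37
f 34 37 35
f 35 37 38
f 35 38 36
f 37 33 39
f 37 39 38
f 38 39 40
f 38 40 36
f 39 33 41
f 39 41 40
f 40 41 42
f 40 42 36
f 41 33 43
f 41 43 42
f 42 43 44
f 42 44 36
f 43 33 45
f 43 45 44
f 44 45 46
f 44 46 36
f 45 33 47
f 45 47 46
f 46 47 48
f 46 48 36
f 47 33 49
f 47 49 48
f 48 49 50
f 48 50 36
f 49 33 51
f 49 51 50
f 50 51 52
f 50 52 36
f 51 33 53
f 51 53 52
f 52 53 54
f 52 54 36
f 53 33 55
f 53 55 54
f 54 55 56
f 54 56 36
f 55 33 34
f 55 34 56
f 56 34 35
f 56 35 36
f 58 57 60
f 58 60 59
f 60 57 61
f 60 61 59
f 61 57 62
f 61 62 59
f 62 57 63
f 62 63 59
f 63 57 64
f 63 64 59
f 64 57 65
f 64 65 59
f 65 57 66
f 65 66 59
f 66 57 67
f 66 67 59
f 67 57 68
f 67 68 59
f 68 57 69
f 68 69 59
f 69 57 58
f 69 58 59



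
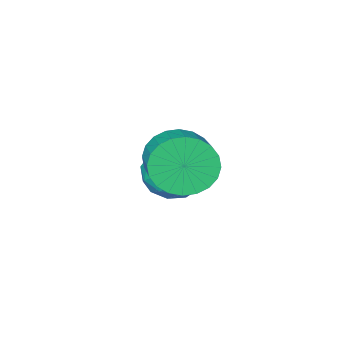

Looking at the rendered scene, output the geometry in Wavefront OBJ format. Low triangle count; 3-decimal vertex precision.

v -1.635 0.61 -1.437
v -1.079 0.703 -2.263
v -0.189 2.443 -1.469
v -0.745 2.35 -0.643
v -1.395 0.909 -2.361
v -0.506 2.65 -1.566
v -1.748 1.07 -2.318
v -0.859 2.81 -1.523
v -2.084 1.16 -2.141
v -1.195 2.901 -1.346
v -2.351 1.167 -1.857
v -1.462 2.908 -1.062
v -2.509 1.089 -1.509
v -1.62 2.83 -0.714
v -2.534 0.938 -1.15
v -1.645 2.679 -0.355
v -2.422 0.737 -0.835
v -1.533 2.478 -0.04
v -2.191 0.517 -0.611
v -1.301 2.257 0.183
v -1.874 0.31 -0.514
v -0.985 2.051 0.281
v -1.521 0.15 -0.557
v -0.632 1.89 0.238
v -1.185 0.059 -0.734
v -0.296 1.8 0.061
v -0.918 0.052 -1.018
v -0.029 1.793 -0.223
v -0.76 0.13 -1.366
v 0.129 1.871 -0.571
v -0.735 0.281 -1.725
v 0.154 2.022 -0.93
v -0.847 0.482 -2.04
v 0.042 2.223 -1.245
v -2.425 -0.206 -3.774
v -1.836 0.009 -2.943
v -2.944 -1.629 -3.037
v -2.355 -1.414 -2.206
v -3.194 -0.834 -2.413
v -2.874 0.045 -2.869
v -1.906 -1.665 -3.111
v -1.586 -0.786 -3.567
v -1.515 -0.892 -2.534
v -2.311 -0.379 -2.102
v -2.469 -1.241 -3.878
v -3.265 -0.728 -3.446
v -2.085 0.026 -3.423
v -2.695 -1.646 -2.557
v -3.188 -1.306 -2.679
v -2.842 -1.179 -2.19
v -2.695 0.047 -3.38
v -2.349 0.174 -2.891
v -3.147 -0.321 -2.58
v -2.431 -1.794 -3.089
v -2.085 -1.667 -2.6
v -1.938 -0.441 -3.79
v -1.592 -0.314 -3.301
v -1.633 -1.299 -3.4
v -1.55 -0.377 -2.694
v -1.855 -1.213 -2.261
v -1.592 -1.361 -2.793
v -1.403 -0.844 -3.061
v -2.018 -0.075 -2.441
v -2.323 -0.911 -2.007
v -2.817 -0.571 -2.129
v -2.628 -0.054 -2.397
v -1.83 -0.605 -2.2
v -2.457 -0.709 -3.973
v -2.762 -1.545 -3.539
v -2.152 -1.566 -3.583
v -1.963 -1.049 -3.851
v -2.925 -0.407 -3.719
v -3.23 -1.243 -3.286
v -3.377 -0.776 -2.919
v -3.188 -0.259 -3.187
v -2.95 -1.015 -3.78
f 2 1 5
f 2 5 3
f 3 5 6
f 3 6 4
f 5 1 7
f 5 7 6
f 6 7 8
f 6 8 4
f 7 1 9
f 7 9 8
f 8 9 10
f 8 10 4
f 9 1 11
f 9 11 10
f 10 11 12
f 10 12 4
f 11 1 13
f 11 13 12
f 12 13 14
f 12 14 4
f 13 1 15
f 13 15 14
f 14 15 16
f 14 16 4
f 15 1 17
f 15 17 16
f 16 17 18
f 16 18 4
f 17 1 19
f 17 19 18
f 18 19 20
f 18 20 4
f 19 1 21
f 19 21 20
f 20 21 22
f 20 22 4
f 21 1 23
f 21 23 22
f 22 23 24
f 22 24 4
f 23 1 25
f 23 25 24
f 24 25 26
f 24 26 4
f 25 1 27
f 25 27 26
f 26 27 28
f 26 28 4
f 27 1 29
f 27 29 28
f 28 29 30
f 28 30 4
f 29 1 31
f 29 31 30
f 30 31 32
f 30 32 4
f 31 1 33
f 31 33 32
f 32 33 34
f 32 34 4
f 33 1 2
f 33 2 34
f 34 2 3
f 34 3 4
f 35 72 51
f 72 46 75
f 51 75 40
f 72 75 51
f 35 51 47
f 51 40 52
f 47 52 36
f 51 52 47
f 35 47 56
f 47 36 57
f 56 57 42
f 47 57 56
f 35 56 68
f 56 42 71
f 68 71 45
f 56 71 68
f 35 68 72
f 68 45 76
f 72 76 46
f 68 76 72
f 36 52 63
f 52 40 66
f 63 66 44
f 52 66 63
f 40 75 53
f 75 46 74
f 53 74 39
f 75 74 53
f 46 76 73
f 76 45 69
f 73 69 37
f 76 69 73
f 45 71 70
f 71 42 58
f 70 58 41
f 71 58 70
f 42 57 62
f 57 36 59
f 62 59 43
f 57 59 62
f 38 64 50
f 64 44 65
f 50 65 39
f 64 65 50
f 38 50 48
f 50 39 49
f 48 49 37
f 50 49 48
f 38 48 55
f 48 37 54
f 55 54 41
f 48 54 55
f 38 55 60
f 55 41 61
f 60 61 43
f 55 61 60
f 38 60 64
f 60 43 67
f 64 67 44
f 60 67 64
f 39 65 53
f 65 44 66
f 53 66 40
f 65 66 53
f 37 49 73
f 49 39 74
f 73 74 46
f 49 74 73
f 41 54 70
f 54 37 69
f 70 69 45
f 54 69 70
f 43 61 62
f 61 41 58
f 62 58 42
f 61 58 62
f 44 67 63
f 67 43 59
f 63 59 36
f 67 59 63



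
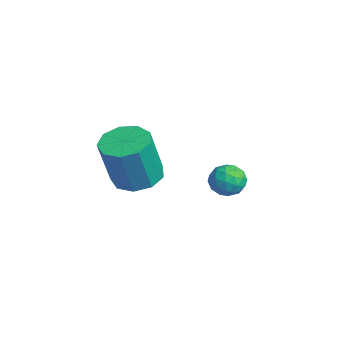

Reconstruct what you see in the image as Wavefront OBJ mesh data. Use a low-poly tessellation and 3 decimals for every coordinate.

v 1.086 4.403 -1.851
v 1.419 3.904 -2.178
v 0.241 3.716 -1.662
v 0.574 3.217 -1.989
v 0.803 3.441 -1.386
v 1.325 3.866 -1.502
v 0.335 3.754 -2.338
v 0.857 4.179 -2.454
v 0.955 3.503 -2.479
v 1.244 3.309 -1.891
v 0.416 4.311 -1.949
v 0.705 4.117 -1.361
v 1.327 4.214 -2.031
v 0.333 3.406 -1.809
v 0.468 3.538 -1.454
v 0.663 3.244 -1.647
v 1.272 4.191 -1.634
v 1.467 3.898 -1.826
v 1.105 3.626 -1.36
v 0.193 3.722 -2.014
v 0.388 3.429 -2.206
v 0.997 4.376 -2.193
v 1.192 4.082 -2.386
v 0.555 3.994 -2.48
v 1.249 3.685 -2.401
v 0.753 3.281 -2.289
v 0.612 3.597 -2.494
v 0.919 3.847 -2.563
v 1.419 3.571 -2.055
v 0.922 3.167 -1.944
v 1.057 3.299 -1.589
v 1.364 3.549 -1.657
v 1.146 3.335 -2.232
v 0.738 4.453 -1.896
v 0.241 4.049 -1.785
v 0.296 4.071 -2.183
v 0.603 4.321 -2.251
v 0.907 4.339 -1.551
v 0.411 3.935 -1.439
v 0.741 3.773 -1.277
v 1.048 4.023 -1.346
v 0.514 4.285 -1.608
v 1.719 0.458 -0.527
v 2.466 0.077 -0.76
v 2.768 -0.44 1.054
v 2.021 -0.058 1.287
v 2.564 0.646 -0.614
v 2.866 0.129 1.2
v 2.267 1.127 -0.428
v 2.569 0.61 1.386
v 1.714 1.295 -0.288
v 2.016 0.778 1.526
v 1.163 1.072 -0.26
v 1.465 0.555 1.554
v 0.872 0.562 -0.357
v 1.174 0.045 1.457
v 0.978 0.003 -0.533
v 1.28 -0.514 1.281
v 1.43 -0.342 -0.707
v 1.732 -0.859 1.107
v 2.018 -0.313 -0.796
v 2.32 -0.83 1.017
f 1 38 17
f 38 12 41
f 17 41 6
f 38 41 17
f 1 17 13
f 17 6 18
f 13 18 2
f 17 18 13
f 1 13 22
f 13 2 23
f 22 23 8
f 13 23 22
f 1 22 34
f 22 8 37
f 34 37 11
f 22 37 34
f 1 34 38
f 34 11 42
f 38 42 12
f 34 42 38
f 2 18 29
f 18 6 32
f 29 32 10
f 18 32 29
f 6 41 19
f 41 12 40
f 19 40 5
f 41 40 19
f 12 42 39
f 42 11 35
f 39 35 3
f 42 35 39
f 11 37 36
f 37 8 24
f 36 24 7
f 37 24 36
f 8 23 28
f 23 2 25
f 28 25 9
f 23 25 28
f 4 30 16
f 30 10 31
f 16 31 5
f 30 31 16
f 4 16 14
f 16 5 15
f 14 15 3
f 16 15 14
f 4 14 21
f 14 3 20
f 21 20 7
f 14 20 21
f 4 21 26
f 21 7 27
f 26 27 9
f 21 27 26
f 4 26 30
f 26 9 33
f 30 33 10
f 26 33 30
f 5 31 19
f 31 10 32
f 19 32 6
f 31 32 19
f 3 15 39
f 15 5 40
f 39 40 12
f 15 40 39
f 7 20 36
f 20 3 35
f 36 35 11
f 20 35 36
f 9 27 28
f 27 7 24
f 28 24 8
f 27 24 28
f 10 33 29
f 33 9 25
f 29 25 2
f 33 25 29
f 44 43 47
f 44 47 45
f 45 47 48
f 45 48 46
f 47 43 49
f 47 49 48
f 48 49 50
f 48 50 46
f 49 43 51
f 49 51 50
f 50 51 52
f 50 52 46
f 51 43 53
f 51 53 52
f 52 53 54
f 52 54 46
f 53 43 55
f 53 55 54
f 54 55 56
f 54 56 46
f 55 43 57
f 55 57 56
f 56 57 58
f 56 58 46
f 57 43 59
f 57 59 58
f 58 59 60
f 58 60 46
f 59 43 61
f 59 61 60
f 60 61 62
f 60 62 46
f 61 43 44
f 61 44 62
f 62 44 45
f 62 45 46



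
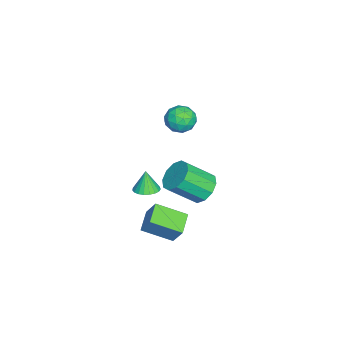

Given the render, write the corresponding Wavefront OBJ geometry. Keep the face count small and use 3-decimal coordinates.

v -1.988 1.007 3.99
v -1.315 0.429 4.319
v -2.585 -0.149 3.181
v -1.912 -0.727 3.51
v -2.582 -0.401 4.094
v -2.213 0.313 4.593
v -1.687 -0.033 2.907
v -1.318 0.681 3.406
v -1.129 -0.214 3.649
v -1.682 -0.441 4.383
v -2.218 0.721 3.117
v -2.771 0.494 3.851
v -1.599 0.819 4.225
v -2.301 -0.539 3.275
v -2.695 -0.348 3.618
v -2.299 -0.687 3.811
v -2.127 0.751 4.386
v -1.731 0.412 4.58
v -2.476 -0.076 4.447
v -2.169 -0.132 2.92
v -1.773 -0.471 3.114
v -1.601 0.967 3.689
v -1.205 0.628 3.882
v -1.424 0.356 3.053
v -1.094 0.102 4.025
v -1.445 -0.577 3.55
v -1.312 -0.17 3.195
v -1.096 0.25 3.489
v -1.419 -0.032 4.456
v -1.77 -0.711 3.981
v -2.164 -0.52 4.324
v -1.947 -0.1 4.617
v -1.309 -0.409 4.063
v -2.13 0.991 3.519
v -2.481 0.312 3.044
v -1.953 0.38 2.883
v -1.736 0.8 3.176
v -2.455 0.857 3.95
v -2.806 0.178 3.475
v -2.804 0.03 4.011
v -2.588 0.45 4.305
v -2.591 0.689 3.437
v 0.535 -1.231 -0.347
v 1.049 -1.785 -0.273
v 0.245 -1.329 0.927
v 1.222 -1.527 -0.214
v 1.275 -1.218 -0.178
v 1.201 -0.911 -0.171
v 1.011 -0.659 -0.195
v 0.739 -0.506 -0.245
v 0.431 -0.479 -0.313
v 0.142 -0.582 -0.386
v -0.08 -0.797 -0.453
v -0.195 -1.087 -0.502
v -0.185 -1.402 -0.523
v -0.05 -1.688 -0.515
v 0.186 -1.894 -0.477
v 0.483 -1.986 -0.417
v 0.788 -1.948 -0.344
v -3.168 1.218 -3.073
v -2.752 0.632 -3.879
v -2.175 -0.864 -2.492
v -2.592 -0.278 -1.687
v -2.272 1.033 -3.646
v -1.695 -0.463 -2.259
v -2.134 1.505 -3.195
v -1.557 0.009 -1.808
v -2.392 1.867 -2.697
v -1.815 0.371 -1.31
v -2.946 1.981 -2.343
v -2.369 0.485 -0.956
v -3.585 1.804 -2.268
v -3.008 0.308 -0.881
v -4.065 1.403 -2.501
v -3.488 -0.093 -1.114
v -4.203 0.931 -2.952
v -3.626 -0.565 -1.565
v -3.945 0.569 -3.45
v -3.368 -0.927 -2.063
v -3.391 0.455 -3.804
v -2.814 -1.041 -2.417
v -0.466 -1.47 -3.259
v -0.069 -0.863 -2.073
v -0.675 0.284 -4.086
v -0.278 0.891 -2.899
v 0.858 -1.511 -3.681
v 1.255 -0.904 -2.494
v 0.649 0.243 -4.507
v 1.046 0.85 -3.321
f 1 38 17
f 38 12 41
f 17 41 6
f 38 41 17
f 1 17 13
f 17 6 18
f 13 18 2
f 17 18 13
f 1 13 22
f 13 2 23
f 22 23 8
f 13 23 22
f 1 22 34
f 22 8 37
f 34 37 11
f 22 37 34
f 1 34 38
f 34 11 42
f 38 42 12
f 34 42 38
f 2 18 29
f 18 6 32
f 29 32 10
f 18 32 29
f 6 41 19
f 41 12 40
f 19 40 5
f 41 40 19
f 12 42 39
f 42 11 35
f 39 35 3
f 42 35 39
f 11 37 36
f 37 8 24
f 36 24 7
f 37 24 36
f 8 23 28
f 23 2 25
f 28 25 9
f 23 25 28
f 4 30 16
f 30 10 31
f 16 31 5
f 30 31 16
f 4 16 14
f 16 5 15
f 14 15 3
f 16 15 14
f 4 14 21
f 14 3 20
f 21 20 7
f 14 20 21
f 4 21 26
f 21 7 27
f 26 27 9
f 21 27 26
f 4 26 30
f 26 9 33
f 30 33 10
f 26 33 30
f 5 31 19
f 31 10 32
f 19 32 6
f 31 32 19
f 3 15 39
f 15 5 40
f 39 40 12
f 15 40 39
f 7 20 36
f 20 3 35
f 36 35 11
f 20 35 36
f 9 27 28
f 27 7 24
f 28 24 8
f 27 24 28
f 10 33 29
f 33 9 25
f 29 25 2
f 33 25 29
f 44 43 46
f 44 46 45
f 46 43 47
f 46 47 45
f 47 43 48
f 47 48 45
f 48 43 49
f 48 49 45
f 49 43 50
f 49 50 45
f 50 43 51
f 50 51 45
f 51 43 52
f 51 52 45
f 52 43 53
f 52 53 45
f 53 43 54
f 53 54 45
f 54 43 55
f 54 55 45
f 55 43 56
f 55 56 45
f 56 43 57
f 56 57 45
f 57 43 58
f 57 58 45
f 58 43 59
f 58 59 45
f 59 43 44
f 59 44 45
f 61 60 64
f 61 64 62
f 62 64 65
f 62 65 63
f 64 60 66
f 64 66 65
f 65 66 67
f 65 67 63
f 66 60 68
f 66 68 67
f 67 68 69
f 67 69 63
f 68 60 70
f 68 70 69
f 69 70 71
f 69 71 63
f 70 60 72
f 70 72 71
f 71 72 73
f 71 73 63
f 72 60 74
f 72 74 73
f 73 74 75
f 73 75 63
f 74 60 76
f 74 76 75
f 75 76 77
f 75 77 63
f 76 60 78
f 76 78 77
f 77 78 79
f 77 79 63
f 78 60 80
f 78 80 79
f 79 80 81
f 79 81 63
f 80 60 61
f 80 61 81
f 81 61 62
f 81 62 63
f 83 85 82
f 86 83 82
f 82 85 84
f 84 86 82
f 83 89 85
f 87 83 86
f 87 89 83
f 85 89 84
f 88 86 84
f 84 89 88
f 88 87 86
f 89 87 88



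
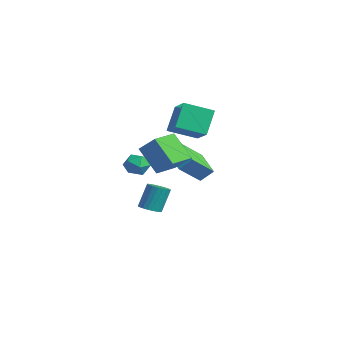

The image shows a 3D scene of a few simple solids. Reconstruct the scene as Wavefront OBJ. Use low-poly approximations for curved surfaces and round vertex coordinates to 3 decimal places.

v -2.584 1.022 1.775
v -2.201 1.75 2.565
v -2.938 2.695 0.407
v -2.555 3.422 1.196
v -0.645 0.818 1.024
v -0.262 1.545 1.813
v -0.999 2.49 -0.345
v -0.616 3.218 0.445
v -5.429 2.974 4.595
v -3.639 2.679 5.483
v -4.758 4.822 3.857
v -2.968 4.526 4.744
v -4.732 2.034 2.876
v -2.942 1.738 3.763
v -4.061 3.881 2.137
v -2.271 3.586 3.025
v -1.668 -0.685 -2.437
v -1.287 -0.055 -2.665
v -1.432 0.654 -0.952
v -1.812 0.025 -0.723
v -1.591 0.026 -2.724
v -1.736 0.735 -1.011
v -1.909 -0.016 -2.734
v -2.053 0.693 -1.02
v -2.184 -0.174 -2.692
v -2.329 0.535 -0.978
v -2.37 -0.419 -2.606
v -2.515 0.29 -0.892
v -2.435 -0.711 -2.491
v -2.58 -0.002 -0.777
v -2.367 -0.998 -2.366
v -2.512 -0.289 -0.653
v -2.178 -1.231 -2.254
v -2.323 -0.522 -0.54
v -1.901 -1.369 -2.173
v -2.046 -0.66 -0.46
v -1.584 -1.389 -2.138
v -1.728 -0.68 -0.425
v -1.28 -1.287 -2.155
v -1.425 -0.578 -0.441
v -1.044 -1.081 -2.22
v -1.189 -0.372 -0.506
v -0.916 -0.807 -2.323
v -1.061 -0.097 -0.609
v -0.918 -0.511 -2.445
v -1.062 0.198 -0.732
v -1.049 -0.245 -2.566
v -1.194 0.464 -0.853
v 3.556 -2.795 2.624
v 2.284 -3.314 4.265
v 2.961 -1.256 2.651
v 1.689 -1.775 4.291
v 4.771 -2.345 3.709
v 3.499 -2.864 5.349
v 4.176 -0.806 3.735
v 2.904 -1.325 5.376
v 0.979 -3.006 2.749
v 1.541 -2.515 3.26
v 2.079 -3.905 2.4
v 2.641 -3.414 2.911
v 1.991 -3.907 3.3
v 1.311 -3.351 3.516
v 2.309 -3.069 2.144
v 1.629 -2.513 2.36
v 2.364 -2.554 2.886
v 2.167 -3.072 3.6
v 1.453 -3.348 2.06
v 1.256 -3.866 2.774
f 2 4 1
f 5 2 1
f 1 4 3
f 3 5 1
f 2 8 4
f 6 2 5
f 6 8 2
f 4 8 3
f 7 5 3
f 3 8 7
f 7 6 5
f 8 6 7
f 10 12 9
f 13 10 9
f 9 12 11
f 11 13 9
f 10 16 12
f 14 10 13
f 14 16 10
f 12 16 11
f 15 13 11
f 11 16 15
f 15 14 13
f 16 14 15
f 18 17 21
f 18 21 19
f 19 21 22
f 19 22 20
f 21 17 23
f 21 23 22
f 22 23 24
f 22 24 20
f 23 17 25
f 23 25 24
f 24 25 26
f 24 26 20
f 25 17 27
f 25 27 26
f 26 27 28
f 26 28 20
f 27 17 29
f 27 29 28
f 28 29 30
f 28 30 20
f 29 17 31
f 29 31 30
f 30 31 32
f 30 32 20
f 31 17 33
f 31 33 32
f 32 33 34
f 32 34 20
f 33 17 35
f 33 35 34
f 34 35 36
f 34 36 20
f 35 17 37
f 35 37 36
f 36 37 38
f 36 38 20
f 37 17 39
f 37 39 38
f 38 39 40
f 38 40 20
f 39 17 41
f 39 41 40
f 40 41 42
f 40 42 20
f 41 17 43
f 41 43 42
f 42 43 44
f 42 44 20
f 43 17 45
f 43 45 44
f 44 45 46
f 44 46 20
f 45 17 47
f 45 47 46
f 46 47 48
f 46 48 20
f 47 17 18
f 47 18 48
f 48 18 19
f 48 19 20
f 50 52 49
f 53 50 49
f 49 52 51
f 51 53 49
f 50 56 52
f 54 50 53
f 54 56 50
f 52 56 51
f 55 53 51
f 51 56 55
f 55 54 53
f 56 54 55
f 57 68 62
f 57 62 58
f 57 58 64
f 57 64 67
f 57 67 68
f 58 62 66
f 62 68 61
f 68 67 59
f 67 64 63
f 64 58 65
f 60 66 61
f 60 61 59
f 60 59 63
f 60 63 65
f 60 65 66
f 61 66 62
f 59 61 68
f 63 59 67
f 65 63 64
f 66 65 58



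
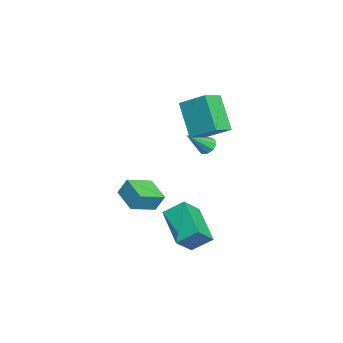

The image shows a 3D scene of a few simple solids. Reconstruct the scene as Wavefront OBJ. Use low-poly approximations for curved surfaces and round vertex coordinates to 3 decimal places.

v 1.606 -2.293 -1.262
v 1.61 -1.359 -0.574
v 3.27 -1.619 -2.187
v 3.274 -0.685 -1.5
v 2.326 -2.915 -0.42
v 2.33 -1.981 0.267
v 3.99 -2.241 -1.346
v 3.994 -1.307 -0.658
v -2.438 -1.17 1.334
v -2.007 -0.881 1.294
v -1.742 -2.07 2.326
v -2.215 -0.755 1.554
v -2.527 -0.823 1.711
v -2.797 -1.053 1.691
v -2.899 -1.338 1.504
v -2.785 -1.544 1.237
v -2.509 -1.575 1.016
v -2.199 -1.416 0.943
v -2.001 -1.142 1.053
v -2.556 -1.743 3.979
v -2.012 -0.581 4.737
v -1.449 -1.213 2.375
v -0.905 -0.052 3.133
v -1.675 -2.408 4.367
v -1.131 -1.247 5.125
v -0.568 -1.879 2.763
v -0.024 -0.717 3.521
v 2.834 -4.79 1.036
v 2.909 -4.377 1.843
v 2.059 -3.8 0.601
v 2.135 -3.386 1.408
v 3.885 -4.154 0.612
v 3.961 -3.74 1.419
v 3.111 -3.163 0.177
v 3.186 -2.75 0.984
f 2 4 1
f 5 2 1
f 1 4 3
f 3 5 1
f 2 8 4
f 6 2 5
f 6 8 2
f 4 8 3
f 7 5 3
f 3 8 7
f 7 6 5
f 8 6 7
f 10 9 12
f 10 12 11
f 12 9 13
f 12 13 11
f 13 9 14
f 13 14 11
f 14 9 15
f 14 15 11
f 15 9 16
f 15 16 11
f 16 9 17
f 16 17 11
f 17 9 18
f 17 18 11
f 18 9 19
f 18 19 11
f 19 9 10
f 19 10 11
f 21 23 20
f 24 21 20
f 20 23 22
f 22 24 20
f 21 27 23
f 25 21 24
f 25 27 21
f 23 27 22
f 26 24 22
f 22 27 26
f 26 25 24
f 27 25 26
f 29 31 28
f 32 29 28
f 28 31 30
f 30 32 28
f 29 35 31
f 33 29 32
f 33 35 29
f 31 35 30
f 34 32 30
f 30 35 34
f 34 33 32
f 35 33 34



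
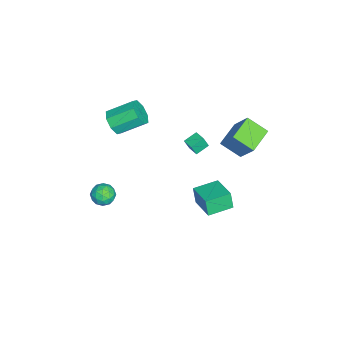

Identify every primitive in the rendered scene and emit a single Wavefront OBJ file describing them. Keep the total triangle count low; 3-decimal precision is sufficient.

v -4.66 2.487 -1.526
v -3.81 3.395 0.191
v -4.395 3.796 -2.35
v -3.545 4.704 -0.633
v -3.075 1.876 -1.987
v -2.225 2.784 -0.27
v -2.81 3.185 -2.811
v -1.96 4.093 -1.094
v -3.187 -4.733 -1.235
v -2.382 -4.34 -1.55
v -2.787 -2.733 -0.58
v -3.593 -3.127 -0.265
v -2.945 -4.215 -1.993
v -3.35 -2.608 -1.023
v -3.65 -4.393 -1.992
v -4.055 -2.786 -1.022
v -4.084 -4.771 -1.547
v -4.489 -3.164 -0.578
v -3.993 -5.127 -0.92
v -4.398 -3.52 0.05
v -3.43 -5.252 -0.477
v -3.835 -3.645 0.493
v -2.725 -5.074 -0.478
v -3.13 -3.467 0.492
v -2.291 -4.696 -0.922
v -2.696 -3.089 0.047
v -0.16 2.431 -3.998
v -0.373 2.221 -2.847
v 1.284 3.443 -3.547
v 1.071 3.233 -2.395
v 0.789 1.107 -4.065
v 0.576 0.897 -2.913
v 2.233 2.119 -3.613
v 2.02 1.909 -2.462
v -2.229 0.143 -1.918
v -2.085 -0.158 -1.104
v -2.866 0.773 -1.573
v -2.722 0.472 -0.759
v -1.638 0.688 -1.821
v -1.494 0.387 -1.007
v -2.275 1.318 -1.476
v -2.131 1.017 -0.662
v 3.928 -3.377 -1.758
v 4.291 -3.717 -1.132
v 2.829 -3.983 -1.448
v 3.192 -4.323 -0.822
v 3.049 -3.536 -0.823
v 3.729 -3.162 -1.015
v 3.391 -4.538 -1.565
v 4.071 -4.164 -1.757
v 3.96 -4.434 -1.013
v 3.748 -3.815 -0.555
v 3.372 -3.885 -2.025
v 3.16 -3.266 -1.567
v 4.206 -3.494 -1.472
v 2.914 -4.206 -1.108
v 2.83 -3.744 -1.108
v 3.043 -3.943 -0.74
v 3.875 -3.168 -1.403
v 4.089 -3.367 -1.036
v 3.359 -3.261 -0.854
v 3.031 -4.333 -1.544
v 3.245 -4.532 -1.177
v 4.077 -3.757 -1.84
v 4.29 -3.956 -1.472
v 3.761 -4.439 -1.726
v 4.225 -4.115 -1.035
v 3.579 -4.471 -0.852
v 3.696 -4.598 -1.289
v 4.095 -4.378 -1.402
v 4.101 -3.751 -0.765
v 3.454 -4.107 -0.583
v 3.37 -3.645 -0.583
v 3.77 -3.425 -0.696
v 3.906 -4.173 -0.695
v 3.666 -3.593 -1.997
v 3.019 -3.949 -1.815
v 3.35 -4.275 -1.884
v 3.75 -4.055 -1.997
v 3.541 -3.229 -1.728
v 2.895 -3.585 -1.545
v 3.025 -3.322 -1.178
v 3.424 -3.102 -1.291
v 3.214 -3.527 -1.885
f 2 4 1
f 5 2 1
f 1 4 3
f 3 5 1
f 2 8 4
f 6 2 5
f 6 8 2
f 4 8 3
f 7 5 3
f 3 8 7
f 7 6 5
f 8 6 7
f 10 9 13
f 10 13 11
f 11 13 14
f 11 14 12
f 13 9 15
f 13 15 14
f 14 15 16
f 14 16 12
f 15 9 17
f 15 17 16
f 16 17 18
f 16 18 12
f 17 9 19
f 17 19 18
f 18 19 20
f 18 20 12
f 19 9 21
f 19 21 20
f 20 21 22
f 20 22 12
f 21 9 23
f 21 23 22
f 22 23 24
f 22 24 12
f 23 9 25
f 23 25 24
f 24 25 26
f 24 26 12
f 25 9 10
f 25 10 26
f 26 10 11
f 26 11 12
f 28 30 27
f 31 28 27
f 27 30 29
f 29 31 27
f 28 34 30
f 32 28 31
f 32 34 28
f 30 34 29
f 33 31 29
f 29 34 33
f 33 32 31
f 34 32 33
f 36 38 35
f 39 36 35
f 35 38 37
f 37 39 35
f 36 42 38
f 40 36 39
f 40 42 36
f 38 42 37
f 41 39 37
f 37 42 41
f 41 40 39
f 42 40 41
f 43 80 59
f 80 54 83
f 59 83 48
f 80 83 59
f 43 59 55
f 59 48 60
f 55 60 44
f 59 60 55
f 43 55 64
f 55 44 65
f 64 65 50
f 55 65 64
f 43 64 76
f 64 50 79
f 76 79 53
f 64 79 76
f 43 76 80
f 76 53 84
f 80 84 54
f 76 84 80
f 44 60 71
f 60 48 74
f 71 74 52
f 60 74 71
f 48 83 61
f 83 54 82
f 61 82 47
f 83 82 61
f 54 84 81
f 84 53 77
f 81 77 45
f 84 77 81
f 53 79 78
f 79 50 66
f 78 66 49
f 79 66 78
f 50 65 70
f 65 44 67
f 70 67 51
f 65 67 70
f 46 72 58
f 72 52 73
f 58 73 47
f 72 73 58
f 46 58 56
f 58 47 57
f 56 57 45
f 58 57 56
f 46 56 63
f 56 45 62
f 63 62 49
f 56 62 63
f 46 63 68
f 63 49 69
f 68 69 51
f 63 69 68
f 46 68 72
f 68 51 75
f 72 75 52
f 68 75 72
f 47 73 61
f 73 52 74
f 61 74 48
f 73 74 61
f 45 57 81
f 57 47 82
f 81 82 54
f 57 82 81
f 49 62 78
f 62 45 77
f 78 77 53
f 62 77 78
f 51 69 70
f 69 49 66
f 70 66 50
f 69 66 70
f 52 75 71
f 75 51 67
f 71 67 44
f 75 67 71



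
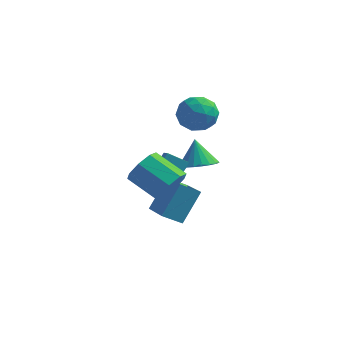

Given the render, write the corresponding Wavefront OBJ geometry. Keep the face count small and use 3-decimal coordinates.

v -0.893 0.608 0.196
v -0.616 1.31 0.996
v 0.1 0.891 -0.396
v 0.377 1.593 0.405
v -0.437 -0.073 0.635
v -0.16 0.629 1.436
v 0.556 0.21 0.044
v 0.833 0.912 0.844
v 0.415 3.356 -0.712
v 1.373 3.616 -0.525
v 0.005 3.844 0.712
v 1.217 3.969 -0.691
v 0.923 4.216 -0.86
v 0.541 4.314 -1.004
v 0.137 4.247 -1.098
v -0.219 4.026 -1.124
v -0.465 3.688 -1.079
v -0.559 3.294 -0.971
v -0.485 2.91 -0.818
v -0.255 2.603 -0.647
v 0.091 2.426 -0.486
v 0.493 2.41 -0.365
v 0.881 2.558 -0.304
v 1.189 2.844 -0.313
v 1.363 3.218 -0.391
v 1.449 2.138 2.778
v 1.795 1.714 3.724
v -0.175 2.326 3.456
v 0.171 1.902 4.402
v 0.521 2.888 4.085
v 1.525 2.772 3.666
v 0.095 1.268 3.514
v 1.099 1.152 3.095
v 0.958 1.176 4.179
v 1.222 2.177 4.532
v 0.398 1.863 2.648
v 0.662 2.864 3.001
v 1.764 1.909 3.191
v -0.144 2.131 3.989
v 0.062 2.71 3.802
v 0.265 2.461 4.358
v 1.605 2.531 3.157
v 1.809 2.282 3.713
v 1.061 2.972 3.926
v -0.189 1.758 3.467
v 0.015 1.509 4.023
v 1.355 1.579 2.822
v 1.558 1.33 3.378
v 0.559 1.068 3.254
v 1.476 1.344 4.015
v 0.522 1.454 4.414
v 0.477 1.082 3.892
v 1.067 1.014 3.645
v 1.631 1.932 4.223
v 0.677 2.043 4.621
v 0.882 2.622 4.435
v 1.472 2.554 4.188
v 1.139 1.616 4.49
v 0.943 1.997 2.559
v -0.011 2.108 2.957
v 0.148 1.486 2.992
v 0.738 1.418 2.745
v 1.098 2.586 2.766
v 0.144 2.696 3.165
v 0.553 3.026 3.535
v 1.143 2.958 3.288
v 0.481 2.424 2.69
v -0.207 0.975 -3.133
v -1.082 0.531 -2.553
v 0.287 2.106 -1.521
v -0.588 1.661 -0.941
v 1.068 -0.601 -2.419
v 0.193 -1.046 -1.839
v 1.562 0.529 -0.807
v 0.687 0.085 -0.227
v 1.312 -2.593 1.279
v 1.787 -2.015 1.928
v 0.182 -1.689 2.811
v -0.292 -2.267 2.161
v 1.534 -1.629 1.326
v -0.07 -1.303 2.209
v 1.152 -1.808 0.697
v -0.453 -1.482 1.58
v 0.863 -2.446 0.409
v -0.741 -2.12 1.291
v 0.838 -3.171 0.629
v -0.767 -2.845 1.512
v 1.09 -3.557 1.231
v -0.514 -3.231 2.114
v 1.473 -3.378 1.86
v -0.132 -3.052 2.743
v 1.761 -2.74 2.149
v 0.157 -2.414 3.031
f 2 4 1
f 5 2 1
f 1 4 3
f 3 5 1
f 2 8 4
f 6 2 5
f 6 8 2
f 4 8 3
f 7 5 3
f 3 8 7
f 7 6 5
f 8 6 7
f 10 9 12
f 10 12 11
f 12 9 13
f 12 13 11
f 13 9 14
f 13 14 11
f 14 9 15
f 14 15 11
f 15 9 16
f 15 16 11
f 16 9 17
f 16 17 11
f 17 9 18
f 17 18 11
f 18 9 19
f 18 19 11
f 19 9 20
f 19 20 11
f 20 9 21
f 20 21 11
f 21 9 22
f 21 22 11
f 22 9 23
f 22 23 11
f 23 9 24
f 23 24 11
f 24 9 25
f 24 25 11
f 25 9 10
f 25 10 11
f 26 63 42
f 63 37 66
f 42 66 31
f 63 66 42
f 26 42 38
f 42 31 43
f 38 43 27
f 42 43 38
f 26 38 47
f 38 27 48
f 47 48 33
f 38 48 47
f 26 47 59
f 47 33 62
f 59 62 36
f 47 62 59
f 26 59 63
f 59 36 67
f 63 67 37
f 59 67 63
f 27 43 54
f 43 31 57
f 54 57 35
f 43 57 54
f 31 66 44
f 66 37 65
f 44 65 30
f 66 65 44
f 37 67 64
f 67 36 60
f 64 60 28
f 67 60 64
f 36 62 61
f 62 33 49
f 61 49 32
f 62 49 61
f 33 48 53
f 48 27 50
f 53 50 34
f 48 50 53
f 29 55 41
f 55 35 56
f 41 56 30
f 55 56 41
f 29 41 39
f 41 30 40
f 39 40 28
f 41 40 39
f 29 39 46
f 39 28 45
f 46 45 32
f 39 45 46
f 29 46 51
f 46 32 52
f 51 52 34
f 46 52 51
f 29 51 55
f 51 34 58
f 55 58 35
f 51 58 55
f 30 56 44
f 56 35 57
f 44 57 31
f 56 57 44
f 28 40 64
f 40 30 65
f 64 65 37
f 40 65 64
f 32 45 61
f 45 28 60
f 61 60 36
f 45 60 61
f 34 52 53
f 52 32 49
f 53 49 33
f 52 49 53
f 35 58 54
f 58 34 50
f 54 50 27
f 58 50 54
f 69 71 68
f 72 69 68
f 68 71 70
f 70 72 68
f 69 75 71
f 73 69 72
f 73 75 69
f 71 75 70
f 74 72 70
f 70 75 74
f 74 73 72
f 75 73 74
f 77 76 80
f 77 80 78
f 78 80 81
f 78 81 79
f 80 76 82
f 80 82 81
f 81 82 83
f 81 83 79
f 82 76 84
f 82 84 83
f 83 84 85
f 83 85 79
f 84 76 86
f 84 86 85
f 85 86 87
f 85 87 79
f 86 76 88
f 86 88 87
f 87 88 89
f 87 89 79
f 88 76 90
f 88 90 89
f 89 90 91
f 89 91 79
f 90 76 92
f 90 92 91
f 91 92 93
f 91 93 79
f 92 76 77
f 92 77 93
f 93 77 78
f 93 78 79

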